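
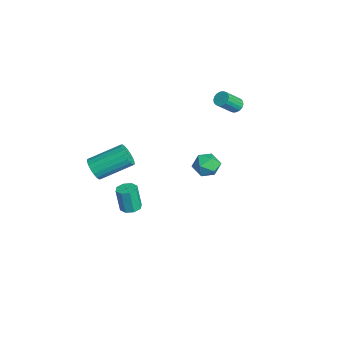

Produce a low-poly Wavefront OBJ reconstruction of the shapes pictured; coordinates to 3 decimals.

v -2.078 -4.046 -2.432
v -1.68 -3.768 -3.003
v -1.564 -1.916 -2.02
v -1.962 -2.194 -1.448
v -1.994 -3.701 -3.092
v -1.878 -1.849 -2.109
v -2.326 -3.702 -3.05
v -2.209 -1.85 -2.067
v -2.608 -3.771 -2.886
v -2.492 -1.919 -1.903
v -2.785 -3.895 -2.632
v -2.669 -2.043 -1.649
v -2.822 -4.049 -2.338
v -2.706 -2.197 -1.355
v -2.712 -4.202 -2.063
v -2.596 -2.35 -1.079
v -2.476 -4.324 -1.86
v -2.36 -2.472 -0.877
v -2.162 -4.391 -1.771
v -2.046 -2.539 -0.788
v -1.831 -4.39 -1.813
v -1.714 -2.538 -0.83
v -1.548 -4.321 -1.977
v -1.432 -2.469 -0.994
v -1.371 -4.197 -2.231
v -1.255 -2.345 -1.248
v -1.334 -4.043 -2.525
v -1.218 -2.191 -1.542
v -1.444 -3.89 -2.801
v -1.328 -2.038 -1.817
v 2.973 1.364 0.228
v 3.417 1.218 0.889
v 1.943 0.782 0.791
v 2.387 0.636 1.452
v 2.175 1.395 1.267
v 2.811 1.755 0.919
v 2.549 0.245 0.761
v 3.185 0.605 0.413
v 3.155 0.527 1.218
v 2.924 1.237 1.531
v 2.436 0.763 0.149
v 2.205 1.473 0.462
v -0.541 -2.357 -4.722
v 0.061 -2.305 -4.634
v -0.138 -2.491 -3.169
v -0.739 -2.543 -3.258
v -0.16 -1.894 -4.612
v -0.358 -2.08 -3.147
v -0.603 -1.754 -4.654
v -0.802 -1.94 -3.189
v -1.01 -1.968 -4.737
v -1.209 -2.154 -3.272
v -1.142 -2.409 -4.811
v -1.341 -2.595 -3.346
v -0.922 -2.82 -4.833
v -1.12 -3.006 -3.368
v -0.478 -2.96 -4.791
v -0.677 -3.146 -3.326
v -0.071 -2.746 -4.708
v -0.27 -2.932 -3.243
v -3.452 4.161 0.41
v -3.024 4.422 0.505
v -2.68 3.499 1.485
v -3.108 3.239 1.39
v -3.174 4.517 0.647
v -2.829 3.594 1.627
v -3.379 4.542 0.742
v -3.034 3.619 1.722
v -3.598 4.491 0.771
v -3.253 3.568 1.751
v -3.788 4.375 0.729
v -3.443 3.452 1.709
v -3.912 4.217 0.623
v -3.567 3.294 1.604
v -3.945 4.047 0.476
v -3.6 3.124 1.456
v -3.88 3.901 0.315
v -3.536 2.978 1.295
v -3.731 3.806 0.173
v -3.386 2.883 1.153
v -3.526 3.781 0.078
v -3.181 2.858 1.058
v -3.307 3.832 0.049
v -2.962 2.909 1.029
v -3.117 3.948 0.091
v -2.772 3.025 1.071
v -2.993 4.106 0.196
v -2.648 3.183 1.177
v -2.96 4.276 0.344
v -2.615 3.353 1.324
f 2 1 5
f 2 5 3
f 3 5 6
f 3 6 4
f 5 1 7
f 5 7 6
f 6 7 8
f 6 8 4
f 7 1 9
f 7 9 8
f 8 9 10
f 8 10 4
f 9 1 11
f 9 11 10
f 10 11 12
f 10 12 4
f 11 1 13
f 11 13 12
f 12 13 14
f 12 14 4
f 13 1 15
f 13 15 14
f 14 15 16
f 14 16 4
f 15 1 17
f 15 17 16
f 16 17 18
f 16 18 4
f 17 1 19
f 17 19 18
f 18 19 20
f 18 20 4
f 19 1 21
f 19 21 20
f 20 21 22
f 20 22 4
f 21 1 23
f 21 23 22
f 22 23 24
f 22 24 4
f 23 1 25
f 23 25 24
f 24 25 26
f 24 26 4
f 25 1 27
f 25 27 26
f 26 27 28
f 26 28 4
f 27 1 29
f 27 29 28
f 28 29 30
f 28 30 4
f 29 1 2
f 29 2 30
f 30 2 3
f 30 3 4
f 31 42 36
f 31 36 32
f 31 32 38
f 31 38 41
f 31 41 42
f 32 36 40
f 36 42 35
f 42 41 33
f 41 38 37
f 38 32 39
f 34 40 35
f 34 35 33
f 34 33 37
f 34 37 39
f 34 39 40
f 35 40 36
f 33 35 42
f 37 33 41
f 39 37 38
f 40 39 32
f 44 43 47
f 44 47 45
f 45 47 48
f 45 48 46
f 47 43 49
f 47 49 48
f 48 49 50
f 48 50 46
f 49 43 51
f 49 51 50
f 50 51 52
f 50 52 46
f 51 43 53
f 51 53 52
f 52 53 54
f 52 54 46
f 53 43 55
f 53 55 54
f 54 55 56
f 54 56 46
f 55 43 57
f 55 57 56
f 56 57 58
f 56 58 46
f 57 43 59
f 57 59 58
f 58 59 60
f 58 60 46
f 59 43 44
f 59 44 60
f 60 44 45
f 60 45 46
f 62 61 65
f 62 65 63
f 63 65 66
f 63 66 64
f 65 61 67
f 65 67 66
f 66 67 68
f 66 68 64
f 67 61 69
f 67 69 68
f 68 69 70
f 68 70 64
f 69 61 71
f 69 71 70
f 70 71 72
f 70 72 64
f 71 61 73
f 71 73 72
f 72 73 74
f 72 74 64
f 73 61 75
f 73 75 74
f 74 75 76
f 74 76 64
f 75 61 77
f 75 77 76
f 76 77 78
f 76 78 64
f 77 61 79
f 77 79 78
f 78 79 80
f 78 80 64
f 79 61 81
f 79 81 80
f 80 81 82
f 80 82 64
f 81 61 83
f 81 83 82
f 82 83 84
f 82 84 64
f 83 61 85
f 83 85 84
f 84 85 86
f 84 86 64
f 85 61 87
f 85 87 86
f 86 87 88
f 86 88 64
f 87 61 89
f 87 89 88
f 88 89 90
f 88 90 64
f 89 61 62
f 89 62 90
f 90 62 63
f 90 63 64



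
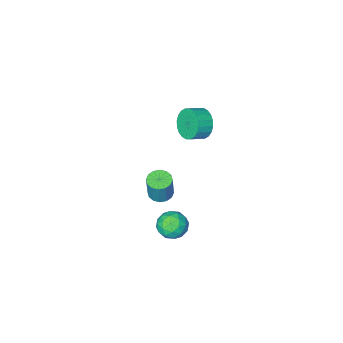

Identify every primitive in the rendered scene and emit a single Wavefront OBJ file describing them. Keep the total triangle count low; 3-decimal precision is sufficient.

v -2.038 -2.759 -3.745
v -1.33 -2.431 -3.918
v -1.053 -2.113 -2.189
v -1.762 -2.441 -2.015
v -1.6 -2.117 -3.933
v -1.323 -1.799 -2.204
v -1.987 -1.975 -3.897
v -1.711 -1.657 -2.168
v -2.388 -2.044 -3.82
v -2.112 -1.726 -2.091
v -2.696 -2.304 -3.723
v -2.419 -1.986 -1.994
v -2.827 -2.686 -3.632
v -2.55 -2.368 -1.903
v -2.747 -3.087 -3.571
v -2.47 -2.769 -1.842
v -2.477 -3.401 -3.556
v -2.2 -3.083 -1.827
v -2.089 -3.543 -3.592
v -1.813 -3.225 -1.863
v -1.688 -3.474 -3.669
v -1.412 -3.156 -1.94
v -1.381 -3.214 -3.766
v -1.104 -2.896 -2.037
v -1.25 -2.832 -3.857
v -0.973 -2.514 -2.128
v -3.821 -0.976 3.713
v -3.44 -0.523 2.811
v -2.477 -0.55 3.204
v -2.859 -1.004 4.107
v -3.525 -0.182 3.044
v -2.563 -0.21 3.437
v -3.656 0.037 3.379
v -2.693 0.01 3.772
v -3.811 0.102 3.765
v -2.849 0.075 4.158
v -3.969 0.004 4.143
v -3.006 -0.024 4.536
v -4.104 -0.244 4.456
v -3.141 -0.272 4.849
v -4.195 -0.604 4.656
v -3.233 -0.631 5.049
v -4.23 -1.02 4.712
v -3.268 -1.048 5.105
v -4.203 -1.43 4.616
v -3.24 -1.457 5.009
v -4.117 -1.77 4.383
v -3.155 -1.798 4.776
v -3.987 -1.99 4.048
v -3.024 -2.017 4.441
v -3.831 -2.055 3.662
v -2.869 -2.082 4.055
v -3.674 -1.956 3.284
v -2.711 -1.984 3.677
v -3.539 -1.708 2.971
v -2.576 -1.736 3.364
v -3.447 -1.349 2.771
v -2.485 -1.376 3.164
v -3.412 -0.932 2.715
v -2.45 -0.96 3.108
v -1.725 0.258 -4.591
v -1.19 1.101 -4.297
v -0.97 -0.641 -3.383
v -0.435 0.202 -3.089
v -1.463 0.156 -2.93
v -1.929 0.712 -3.676
v -0.231 -0.252 -4.004
v -0.697 0.304 -4.75
v -0.266 0.786 -3.934
v -1.028 1.038 -3.271
v -1.132 -0.578 -4.409
v -1.894 -0.326 -3.746
v -1.523 0.759 -4.55
v -0.637 -0.299 -3.13
v -1.241 -0.326 -3.037
v -0.926 0.17 -2.864
v -1.958 0.53 -4.185
v -1.643 1.026 -4.012
v -1.804 0.47 -3.209
v -0.517 -0.566 -3.668
v -0.202 -0.07 -3.495
v -1.234 0.29 -4.816
v -0.919 0.786 -4.643
v -0.356 -0.01 -4.471
v -0.666 1.069 -4.164
v -0.223 0.54 -3.454
v -0.103 0.273 -3.992
v -0.377 0.6 -4.43
v -1.114 1.217 -3.774
v -0.67 0.688 -3.064
v -1.274 0.662 -2.97
v -1.548 0.988 -3.409
v -0.571 1.032 -3.561
v -1.49 -0.228 -4.616
v -1.046 -0.757 -3.906
v -0.612 -0.528 -4.271
v -0.886 -0.202 -4.71
v -1.937 -0.08 -4.226
v -1.494 -0.609 -3.516
v -1.783 -0.14 -3.25
v -2.057 0.187 -3.688
v -1.589 -0.572 -4.119
f 2 1 5
f 2 5 3
f 3 5 6
f 3 6 4
f 5 1 7
f 5 7 6
f 6 7 8
f 6 8 4
f 7 1 9
f 7 9 8
f 8 9 10
f 8 10 4
f 9 1 11
f 9 11 10
f 10 11 12
f 10 12 4
f 11 1 13
f 11 13 12
f 12 13 14
f 12 14 4
f 13 1 15
f 13 15 14
f 14 15 16
f 14 16 4
f 15 1 17
f 15 17 16
f 16 17 18
f 16 18 4
f 17 1 19
f 17 19 18
f 18 19 20
f 18 20 4
f 19 1 21
f 19 21 20
f 20 21 22
f 20 22 4
f 21 1 23
f 21 23 22
f 22 23 24
f 22 24 4
f 23 1 25
f 23 25 24
f 24 25 26
f 24 26 4
f 25 1 2
f 25 2 26
f 26 2 3
f 26 3 4
f 28 27 31
f 28 31 29
f 29 31 32
f 29 32 30
f 31 27 33
f 31 33 32
f 32 33 34
f 32 34 30
f 33 27 35
f 33 35 34
f 34 35 36
f 34 36 30
f 35 27 37
f 35 37 36
f 36 37 38
f 36 38 30
f 37 27 39
f 37 39 38
f 38 39 40
f 38 40 30
f 39 27 41
f 39 41 40
f 40 41 42
f 40 42 30
f 41 27 43
f 41 43 42
f 42 43 44
f 42 44 30
f 43 27 45
f 43 45 44
f 44 45 46
f 44 46 30
f 45 27 47
f 45 47 46
f 46 47 48
f 46 48 30
f 47 27 49
f 47 49 48
f 48 49 50
f 48 50 30
f 49 27 51
f 49 51 50
f 50 51 52
f 50 52 30
f 51 27 53
f 51 53 52
f 52 53 54
f 52 54 30
f 53 27 55
f 53 55 54
f 54 55 56
f 54 56 30
f 55 27 57
f 55 57 56
f 56 57 58
f 56 58 30
f 57 27 59
f 57 59 58
f 58 59 60
f 58 60 30
f 59 27 28
f 59 28 60
f 60 28 29
f 60 29 30
f 61 98 77
f 98 72 101
f 77 101 66
f 98 101 77
f 61 77 73
f 77 66 78
f 73 78 62
f 77 78 73
f 61 73 82
f 73 62 83
f 82 83 68
f 73 83 82
f 61 82 94
f 82 68 97
f 94 97 71
f 82 97 94
f 61 94 98
f 94 71 102
f 98 102 72
f 94 102 98
f 62 78 89
f 78 66 92
f 89 92 70
f 78 92 89
f 66 101 79
f 101 72 100
f 79 100 65
f 101 100 79
f 72 102 99
f 102 71 95
f 99 95 63
f 102 95 99
f 71 97 96
f 97 68 84
f 96 84 67
f 97 84 96
f 68 83 88
f 83 62 85
f 88 85 69
f 83 85 88
f 64 90 76
f 90 70 91
f 76 91 65
f 90 91 76
f 64 76 74
f 76 65 75
f 74 75 63
f 76 75 74
f 64 74 81
f 74 63 80
f 81 80 67
f 74 80 81
f 64 81 86
f 81 67 87
f 86 87 69
f 81 87 86
f 64 86 90
f 86 69 93
f 90 93 70
f 86 93 90
f 65 91 79
f 91 70 92
f 79 92 66
f 91 92 79
f 63 75 99
f 75 65 100
f 99 100 72
f 75 100 99
f 67 80 96
f 80 63 95
f 96 95 71
f 80 95 96
f 69 87 88
f 87 67 84
f 88 84 68
f 87 84 88
f 70 93 89
f 93 69 85
f 89 85 62
f 93 85 89



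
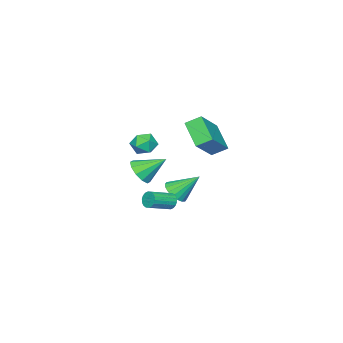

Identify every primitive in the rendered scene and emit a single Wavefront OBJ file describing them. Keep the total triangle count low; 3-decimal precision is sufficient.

v -0.111 1.2 -0.258
v 0.512 1.086 0.195
v 0.008 0.034 -0.715
v 0.631 -0.08 -0.262
v -0.076 -0.018 0.057
v -0.15 0.703 0.339
v 0.67 0.417 -0.859
v 0.596 1.138 -0.577
v 0.994 0.602 -0.177
v 0.533 0.333 0.389
v -0.013 0.787 -0.909
v -0.474 0.518 -0.343
v -4.481 0.798 -1.155
v -2.802 0.941 0.18
v -4.944 1.527 -0.651
v -3.265 1.67 0.684
v -3.735 2.01 -2.224
v -2.056 2.153 -0.889
v -4.198 2.739 -1.72
v -2.519 2.882 -0.385
v 2.83 2.197 -0.792
v 3.579 2.48 -0.574
v 2.15 3.283 0.132
v 3.427 2.739 -0.99
v 3.046 2.791 -1.33
v 2.583 2.616 -1.465
v 2.214 2.281 -1.343
v 2.08 1.914 -1.011
v 2.233 1.655 -0.595
v 2.613 1.603 -0.254
v 3.076 1.778 -0.119
v 3.445 2.113 -0.242
v -1.074 1.594 -3.977
v -0.753 1.141 -3.415
v -1.626 2.686 -2.783
v -0.492 1.362 -3.496
v -0.346 1.629 -3.673
v -0.344 1.889 -3.909
v -0.487 2.09 -4.16
v -0.746 2.194 -4.374
v -1.07 2.178 -4.509
v -1.395 2.047 -4.539
v -1.656 1.826 -4.458
v -1.802 1.559 -4.282
v -1.803 1.299 -4.045
v -1.661 1.098 -3.795
v -1.402 0.994 -3.581
v -1.078 1.01 -3.445
v 1.94 3.377 -2.865
v 2.176 3.567 -3.275
v 3.395 3.114 -2.785
v 3.16 2.923 -2.375
v 2.182 3.741 -3.129
v 3.401 3.287 -2.638
v 2.14 3.842 -2.93
v 3.359 3.388 -2.44
v 2.058 3.851 -2.718
v 3.277 3.397 -2.228
v 1.953 3.766 -2.536
v 3.172 3.312 -2.046
v 1.845 3.604 -2.419
v 3.065 3.151 -1.928
v 1.757 3.397 -2.39
v 2.976 2.944 -1.9
v 1.705 3.186 -2.455
v 2.924 2.733 -1.965
v 1.699 3.013 -2.602
v 2.918 2.559 -2.111
v 1.741 2.912 -2.8
v 2.96 2.458 -2.31
v 1.823 2.903 -3.012
v 3.042 2.449 -2.522
v 1.928 2.988 -3.194
v 3.147 2.534 -2.704
v 2.035 3.149 -3.312
v 3.255 2.696 -2.821
v 2.124 3.356 -3.34
v 3.343 2.903 -2.85
f 1 12 6
f 1 6 2
f 1 2 8
f 1 8 11
f 1 11 12
f 2 6 10
f 6 12 5
f 12 11 3
f 11 8 7
f 8 2 9
f 4 10 5
f 4 5 3
f 4 3 7
f 4 7 9
f 4 9 10
f 5 10 6
f 3 5 12
f 7 3 11
f 9 7 8
f 10 9 2
f 14 16 13
f 17 14 13
f 13 16 15
f 15 17 13
f 14 20 16
f 18 14 17
f 18 20 14
f 16 20 15
f 19 17 15
f 15 20 19
f 19 18 17
f 20 18 19
f 22 21 24
f 22 24 23
f 24 21 25
f 24 25 23
f 25 21 26
f 25 26 23
f 26 21 27
f 26 27 23
f 27 21 28
f 27 28 23
f 28 21 29
f 28 29 23
f 29 21 30
f 29 30 23
f 30 21 31
f 30 31 23
f 31 21 32
f 31 32 23
f 32 21 22
f 32 22 23
f 34 33 36
f 34 36 35
f 36 33 37
f 36 37 35
f 37 33 38
f 37 38 35
f 38 33 39
f 38 39 35
f 39 33 40
f 39 40 35
f 40 33 41
f 40 41 35
f 41 33 42
f 41 42 35
f 42 33 43
f 42 43 35
f 43 33 44
f 43 44 35
f 44 33 45
f 44 45 35
f 45 33 46
f 45 46 35
f 46 33 47
f 46 47 35
f 47 33 48
f 47 48 35
f 48 33 34
f 48 34 35
f 50 49 53
f 50 53 51
f 51 53 54
f 51 54 52
f 53 49 55
f 53 55 54
f 54 55 56
f 54 56 52
f 55 49 57
f 55 57 56
f 56 57 58
f 56 58 52
f 57 49 59
f 57 59 58
f 58 59 60
f 58 60 52
f 59 49 61
f 59 61 60
f 60 61 62
f 60 62 52
f 61 49 63
f 61 63 62
f 62 63 64
f 62 64 52
f 63 49 65
f 63 65 64
f 64 65 66
f 64 66 52
f 65 49 67
f 65 67 66
f 66 67 68
f 66 68 52
f 67 49 69
f 67 69 68
f 68 69 70
f 68 70 52
f 69 49 71
f 69 71 70
f 70 71 72
f 70 72 52
f 71 49 73
f 71 73 72
f 72 73 74
f 72 74 52
f 73 49 75
f 73 75 74
f 74 75 76
f 74 76 52
f 75 49 77
f 75 77 76
f 76 77 78
f 76 78 52
f 77 49 50
f 77 50 78
f 78 50 51
f 78 51 52



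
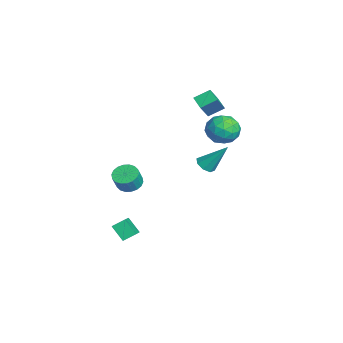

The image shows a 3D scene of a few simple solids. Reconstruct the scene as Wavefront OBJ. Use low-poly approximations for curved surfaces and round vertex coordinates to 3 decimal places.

v 1.481 -3.183 -0.164
v 2.195 -2.831 -0.36
v 2.633 -3.145 0.667
v 1.919 -3.497 0.864
v 2.012 -2.559 -0.199
v 2.45 -2.873 0.828
v 1.724 -2.411 -0.031
v 2.162 -2.725 0.996
v 1.388 -2.416 0.11
v 1.826 -2.73 1.138
v 1.07 -2.572 0.198
v 1.508 -2.886 1.225
v 0.834 -2.85 0.214
v 1.271 -3.164 1.241
v 0.726 -3.194 0.155
v 1.163 -3.508 1.182
v 0.767 -3.535 0.033
v 1.205 -3.849 1.06
v 0.95 -3.807 -0.128
v 1.388 -4.121 0.899
v 1.238 -3.955 -0.296
v 1.676 -4.269 0.731
v 1.574 -3.95 -0.438
v 2.012 -4.264 0.59
v 1.892 -3.794 -0.525
v 2.33 -4.108 0.502
v 2.129 -3.516 -0.541
v 2.566 -3.83 0.486
v 2.237 -3.172 -0.482
v 2.674 -3.486 0.545
v 2.758 1.111 1.791
v 3.36 1.281 1.5
v 3.202 2.329 3.429
v 2.97 1.609 1.363
v 2.455 1.645 1.476
v 2.118 1.368 1.773
v 2.155 0.94 2.081
v 2.546 0.613 2.218
v 3.061 0.577 2.105
v 3.398 0.854 1.808
v -3.288 1.777 3.235
v -3.372 2.81 3.798
v -2.423 2.069 2.827
v -2.506 3.103 3.391
v -2.514 1.177 4.449
v -2.597 2.211 5.013
v -1.648 1.47 4.042
v -1.732 2.503 4.605
v 2.403 -4.379 -3.283
v 2.331 -3.58 -2.812
v 0.987 -4.016 -4.112
v 0.916 -3.217 -3.641
v 3.064 -3.803 -4.159
v 2.993 -3.004 -3.688
v 1.649 -3.44 -4.988
v 1.577 -2.641 -4.517
v -2.139 3.376 1.438
v -1.432 3.917 2.176
v -1.568 1.723 2.104
v -0.861 2.264 2.842
v -2.007 2.33 2.985
v -2.359 3.352 2.573
v -0.641 2.288 1.707
v -0.993 3.31 1.295
v -0.506 3.244 2.342
v -1.35 3.271 3.132
v -1.65 2.369 1.148
v -2.494 2.396 1.938
v -1.835 3.792 1.749
v -1.165 1.848 2.531
v -1.838 1.887 2.615
v -1.422 2.205 3.049
v -2.381 3.46 1.982
v -1.965 3.778 2.416
v -2.303 2.845 2.891
v -1.035 1.862 1.864
v -0.619 2.18 2.298
v -1.578 3.435 1.231
v -1.162 3.753 1.665
v -0.697 2.795 1.389
v -0.875 3.714 2.28
v -0.54 2.743 2.671
v -0.41 2.757 2.004
v -0.618 3.357 1.762
v -1.372 3.73 2.744
v -1.036 2.758 3.136
v -1.71 2.797 3.22
v -1.917 3.398 2.978
v -0.827 3.335 2.842
v -1.964 2.882 1.144
v -1.628 1.91 1.536
v -1.083 2.242 1.302
v -1.29 2.843 1.06
v -2.46 2.897 1.609
v -2.125 1.926 2
v -2.382 2.283 2.518
v -2.59 2.883 2.276
v -2.173 2.305 1.438
f 2 1 5
f 2 5 3
f 3 5 6
f 3 6 4
f 5 1 7
f 5 7 6
f 6 7 8
f 6 8 4
f 7 1 9
f 7 9 8
f 8 9 10
f 8 10 4
f 9 1 11
f 9 11 10
f 10 11 12
f 10 12 4
f 11 1 13
f 11 13 12
f 12 13 14
f 12 14 4
f 13 1 15
f 13 15 14
f 14 15 16
f 14 16 4
f 15 1 17
f 15 17 16
f 16 17 18
f 16 18 4
f 17 1 19
f 17 19 18
f 18 19 20
f 18 20 4
f 19 1 21
f 19 21 20
f 20 21 22
f 20 22 4
f 21 1 23
f 21 23 22
f 22 23 24
f 22 24 4
f 23 1 25
f 23 25 24
f 24 25 26
f 24 26 4
f 25 1 27
f 25 27 26
f 26 27 28
f 26 28 4
f 27 1 29
f 27 29 28
f 28 29 30
f 28 30 4
f 29 1 2
f 29 2 30
f 30 2 3
f 30 3 4
f 32 31 34
f 32 34 33
f 34 31 35
f 34 35 33
f 35 31 36
f 35 36 33
f 36 31 37
f 36 37 33
f 37 31 38
f 37 38 33
f 38 31 39
f 38 39 33
f 39 31 40
f 39 40 33
f 40 31 32
f 40 32 33
f 42 44 41
f 45 42 41
f 41 44 43
f 43 45 41
f 42 48 44
f 46 42 45
f 46 48 42
f 44 48 43
f 47 45 43
f 43 48 47
f 47 46 45
f 48 46 47
f 50 52 49
f 53 50 49
f 49 52 51
f 51 53 49
f 50 56 52
f 54 50 53
f 54 56 50
f 52 56 51
f 55 53 51
f 51 56 55
f 55 54 53
f 56 54 55
f 57 94 73
f 94 68 97
f 73 97 62
f 94 97 73
f 57 73 69
f 73 62 74
f 69 74 58
f 73 74 69
f 57 69 78
f 69 58 79
f 78 79 64
f 69 79 78
f 57 78 90
f 78 64 93
f 90 93 67
f 78 93 90
f 57 90 94
f 90 67 98
f 94 98 68
f 90 98 94
f 58 74 85
f 74 62 88
f 85 88 66
f 74 88 85
f 62 97 75
f 97 68 96
f 75 96 61
f 97 96 75
f 68 98 95
f 98 67 91
f 95 91 59
f 98 91 95
f 67 93 92
f 93 64 80
f 92 80 63
f 93 80 92
f 64 79 84
f 79 58 81
f 84 81 65
f 79 81 84
f 60 86 72
f 86 66 87
f 72 87 61
f 86 87 72
f 60 72 70
f 72 61 71
f 70 71 59
f 72 71 70
f 60 70 77
f 70 59 76
f 77 76 63
f 70 76 77
f 60 77 82
f 77 63 83
f 82 83 65
f 77 83 82
f 60 82 86
f 82 65 89
f 86 89 66
f 82 89 86
f 61 87 75
f 87 66 88
f 75 88 62
f 87 88 75
f 59 71 95
f 71 61 96
f 95 96 68
f 71 96 95
f 63 76 92
f 76 59 91
f 92 91 67
f 76 91 92
f 65 83 84
f 83 63 80
f 84 80 64
f 83 80 84
f 66 89 85
f 89 65 81
f 85 81 58
f 89 81 85



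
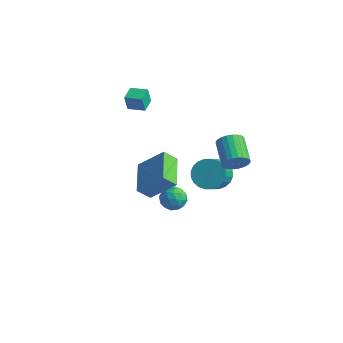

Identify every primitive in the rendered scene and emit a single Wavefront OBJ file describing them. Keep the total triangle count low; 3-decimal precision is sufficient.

v 1.079 1.732 -2.24
v 1.617 2.408 -1.662
v 1.98 1.145 -0.522
v 1.441 0.468 -1.1
v 1.246 2.445 -1.503
v 1.609 1.182 -0.362
v 0.85 2.374 -1.455
v 1.212 1.111 -0.315
v 0.488 2.205 -1.527
v 0.851 0.942 -0.387
v 0.216 1.964 -1.708
v 0.579 0.701 -0.568
v 0.075 1.688 -1.97
v 0.438 0.425 -0.829
v 0.088 1.418 -2.272
v 0.45 0.155 -1.132
v 0.251 1.196 -2.57
v 0.613 -0.067 -1.43
v 0.54 1.055 -2.818
v 0.903 -0.208 -1.678
v 0.911 1.018 -2.978
v 1.274 -0.245 -1.837
v 1.308 1.089 -3.025
v 1.67 -0.174 -1.885
v 1.669 1.258 -2.953
v 2.032 -0.005 -1.813
v 1.941 1.499 -2.772
v 2.304 0.236 -1.632
v 2.082 1.775 -2.511
v 2.445 0.512 -1.37
v 2.07 2.045 -2.208
v 2.432 0.782 -1.068
v 1.907 2.267 -1.91
v 2.269 1.004 -0.77
v -0.921 -1.775 -0.443
v -1.454 -2.31 0.3
v 0.442 -1.175 0.965
v -0.091 -1.71 1.709
v 0.271 -3.53 -0.849
v -0.262 -4.065 -0.105
v 1.634 -2.93 0.56
v 1.101 -3.465 1.303
v -0.88 -0.268 -3.398
v -0.111 0.116 -3.465
v -0.249 -1.496 -3.195
v 0.52 -1.112 -3.262
v 0.018 -0.955 -2.579
v -0.372 -0.196 -2.705
v 0.012 -1.184 -3.955
v -0.378 -0.425 -4.081
v 0.44 -0.45 -3.81
v 0.444 -0.308 -2.959
v -0.804 -1.072 -3.701
v -0.8 -0.93 -2.85
v -0.551 0.032 -3.449
v 0.191 -1.412 -3.211
v -0.105 -1.319 -2.81
v 0.348 -1.094 -2.849
v -0.704 -0.151 -3.002
v -0.252 0.074 -3.042
v -0.177 -0.555 -2.521
v -0.108 -1.454 -3.618
v 0.344 -1.229 -3.658
v -0.708 -0.286 -3.811
v -0.255 -0.061 -3.85
v -0.183 -0.825 -4.139
v 0.225 -0.075 -3.691
v 0.596 -0.797 -3.572
v 0.298 -0.84 -3.98
v 0.069 -0.394 -4.053
v 0.227 0.008 -3.191
v 0.598 -0.714 -3.072
v 0.303 -0.621 -2.671
v 0.074 -0.175 -2.744
v 0.551 -0.325 -3.394
v -0.958 -0.666 -3.588
v -0.587 -1.388 -3.469
v -0.434 -1.205 -3.916
v -0.663 -0.759 -3.989
v -0.956 -0.583 -3.088
v -0.585 -1.305 -2.969
v -0.429 -0.986 -2.607
v -0.658 -0.54 -2.68
v -0.911 -1.055 -3.266
v -4.243 0.536 1.941
v -4.351 0.389 2.985
v -4.513 1.493 2.048
v -4.621 1.346 3.092
v -3.199 0.814 2.088
v -3.307 0.667 3.132
v -3.469 1.771 2.195
v -3.577 1.624 3.239
v 4.222 -0.995 2.36
v 4.66 -0.922 3.038
v 3.516 0.188 3.657
v 3.078 0.115 2.98
v 4.785 -0.693 2.859
v 3.641 0.416 3.479
v 4.824 -0.511 2.604
v 3.68 0.599 3.224
v 4.771 -0.401 2.312
v 3.627 0.708 2.932
v 4.635 -0.383 2.027
v 3.491 0.727 2.647
v 4.436 -0.457 1.793
v 3.292 0.652 2.413
v 4.205 -0.614 1.646
v 3.061 0.496 2.265
v 3.976 -0.828 1.607
v 2.832 0.282 2.226
v 3.784 -1.068 1.683
v 2.64 0.042 2.302
v 3.659 -1.296 1.861
v 2.515 -0.187 2.481
v 3.62 -1.479 2.116
v 2.476 -0.369 2.736
v 3.673 -1.588 2.408
v 2.529 -0.479 3.028
v 3.809 -1.607 2.693
v 2.665 -0.497 3.313
v 4.008 -1.532 2.927
v 2.864 -0.423 3.547
v 4.239 -1.376 3.075
v 3.095 -0.266 3.694
v 4.468 -1.162 3.114
v 3.324 -0.052 3.733
f 2 1 5
f 2 5 3
f 3 5 6
f 3 6 4
f 5 1 7
f 5 7 6
f 6 7 8
f 6 8 4
f 7 1 9
f 7 9 8
f 8 9 10
f 8 10 4
f 9 1 11
f 9 11 10
f 10 11 12
f 10 12 4
f 11 1 13
f 11 13 12
f 12 13 14
f 12 14 4
f 13 1 15
f 13 15 14
f 14 15 16
f 14 16 4
f 15 1 17
f 15 17 16
f 16 17 18
f 16 18 4
f 17 1 19
f 17 19 18
f 18 19 20
f 18 20 4
f 19 1 21
f 19 21 20
f 20 21 22
f 20 22 4
f 21 1 23
f 21 23 22
f 22 23 24
f 22 24 4
f 23 1 25
f 23 25 24
f 24 25 26
f 24 26 4
f 25 1 27
f 25 27 26
f 26 27 28
f 26 28 4
f 27 1 29
f 27 29 28
f 28 29 30
f 28 30 4
f 29 1 31
f 29 31 30
f 30 31 32
f 30 32 4
f 31 1 33
f 31 33 32
f 32 33 34
f 32 34 4
f 33 1 2
f 33 2 34
f 34 2 3
f 34 3 4
f 36 38 35
f 39 36 35
f 35 38 37
f 37 39 35
f 36 42 38
f 40 36 39
f 40 42 36
f 38 42 37
f 41 39 37
f 37 42 41
f 41 40 39
f 42 40 41
f 43 80 59
f 80 54 83
f 59 83 48
f 80 83 59
f 43 59 55
f 59 48 60
f 55 60 44
f 59 60 55
f 43 55 64
f 55 44 65
f 64 65 50
f 55 65 64
f 43 64 76
f 64 50 79
f 76 79 53
f 64 79 76
f 43 76 80
f 76 53 84
f 80 84 54
f 76 84 80
f 44 60 71
f 60 48 74
f 71 74 52
f 60 74 71
f 48 83 61
f 83 54 82
f 61 82 47
f 83 82 61
f 54 84 81
f 84 53 77
f 81 77 45
f 84 77 81
f 53 79 78
f 79 50 66
f 78 66 49
f 79 66 78
f 50 65 70
f 65 44 67
f 70 67 51
f 65 67 70
f 46 72 58
f 72 52 73
f 58 73 47
f 72 73 58
f 46 58 56
f 58 47 57
f 56 57 45
f 58 57 56
f 46 56 63
f 56 45 62
f 63 62 49
f 56 62 63
f 46 63 68
f 63 49 69
f 68 69 51
f 63 69 68
f 46 68 72
f 68 51 75
f 72 75 52
f 68 75 72
f 47 73 61
f 73 52 74
f 61 74 48
f 73 74 61
f 45 57 81
f 57 47 82
f 81 82 54
f 57 82 81
f 49 62 78
f 62 45 77
f 78 77 53
f 62 77 78
f 51 69 70
f 69 49 66
f 70 66 50
f 69 66 70
f 52 75 71
f 75 51 67
f 71 67 44
f 75 67 71
f 86 88 85
f 89 86 85
f 85 88 87
f 87 89 85
f 86 92 88
f 90 86 89
f 90 92 86
f 88 92 87
f 91 89 87
f 87 92 91
f 91 90 89
f 92 90 91
f 94 93 97
f 94 97 95
f 95 97 98
f 95 98 96
f 97 93 99
f 97 99 98
f 98 99 100
f 98 100 96
f 99 93 101
f 99 101 100
f 100 101 102
f 100 102 96
f 101 93 103
f 101 103 102
f 102 103 104
f 102 104 96
f 103 93 105
f 103 105 104
f 104 105 106
f 104 106 96
f 105 93 107
f 105 107 106
f 106 107 108
f 106 108 96
f 107 93 109
f 107 109 108
f 108 109 110
f 108 110 96
f 109 93 111
f 109 111 110
f 110 111 112
f 110 112 96
f 111 93 113
f 111 113 112
f 112 113 114
f 112 114 96
f 113 93 115
f 113 115 114
f 114 115 116
f 114 116 96
f 115 93 117
f 115 117 116
f 116 117 118
f 116 118 96
f 117 93 119
f 117 119 118
f 118 119 120
f 118 120 96
f 119 93 121
f 119 121 120
f 120 121 122
f 120 122 96
f 121 93 123
f 121 123 122
f 122 123 124
f 122 124 96
f 123 93 125
f 123 125 124
f 124 125 126
f 124 126 96
f 125 93 94
f 125 94 126
f 126 94 95
f 126 95 96



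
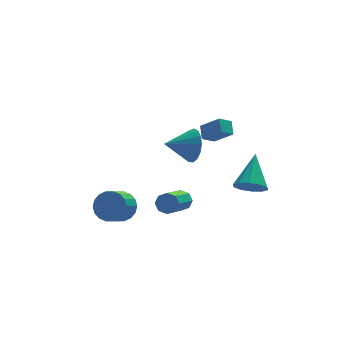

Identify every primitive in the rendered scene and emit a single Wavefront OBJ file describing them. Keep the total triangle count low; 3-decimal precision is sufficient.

v 3.228 1.868 -0.131
v 2.533 1.679 0.302
v 3.353 2.555 0.371
v 2.659 2.365 0.804
v 3.961 1.115 0.716
v 3.267 0.925 1.149
v 4.087 1.801 1.218
v 3.392 1.612 1.651
v 0.444 -3.352 3.385
v 0.713 -3.757 4.224
v -0.924 -3.408 3.795
v 0.721 -3.302 4.313
v 0.665 -2.858 4.19
v 0.559 -2.527 3.882
v 0.427 -2.385 3.46
v 0.299 -2.465 3.021
v 0.204 -2.748 2.665
v 0.164 -3.169 2.474
v 0.188 -3.632 2.492
v 0.271 -4.031 2.715
v 0.394 -4.275 3.091
v 0.528 -4.307 3.534
v 0.643 -4.12 3.943
v -2.072 0.18 -2.726
v -1.534 0.26 -2.009
v -2.251 -0.399 -1.397
v -2.788 -0.48 -2.114
v -1.784 0.57 -1.968
v -2.501 -0.089 -1.356
v -2.091 0.803 -2.077
v -2.808 0.144 -1.465
v -2.394 0.912 -2.314
v -3.111 0.253 -1.703
v -2.634 0.876 -2.633
v -3.351 0.217 -2.022
v -2.762 0.703 -2.971
v -3.479 0.044 -2.359
v -2.753 0.425 -3.26
v -3.47 -0.234 -2.648
v -2.609 0.099 -3.443
v -3.326 -0.56 -2.831
v -2.359 -0.211 -3.484
v -3.076 -0.87 -2.872
v -2.052 -0.444 -3.375
v -2.769 -1.103 -2.763
v -1.749 -0.553 -3.137
v -2.466 -1.212 -2.526
v -1.509 -0.517 -2.818
v -2.226 -1.176 -2.207
v -1.381 -0.344 -2.481
v -2.098 -1.003 -1.869
v -1.39 -0.066 -2.192
v -2.107 -0.725 -1.58
v 1.058 0.471 -3.142
v 1.487 0.451 -2.696
v 0.352 -1.032 -1.671
v -0.078 -1.011 -2.118
v 1.149 0.771 -2.607
v 0.013 -0.711 -1.583
v 0.757 0.916 -2.832
v -0.379 -0.567 -1.808
v 0.541 0.8 -3.239
v -0.594 -0.682 -2.214
v 0.628 0.492 -3.589
v -0.507 -0.991 -2.564
v 0.967 0.171 -3.677
v -0.169 -1.311 -2.653
v 1.359 0.027 -3.452
v 0.223 -1.456 -2.428
v 1.574 0.142 -3.046
v 0.439 -1.34 -2.021
v 3.508 -2.813 -0.48
v 4.161 -2.655 -1.017
v 4.232 -1.387 0.82
v 3.76 -2.332 -1.147
v 3.262 -2.193 -1.023
v 2.858 -2.29 -0.691
v 2.703 -2.587 -0.279
v 2.855 -2.97 0.057
v 3.256 -3.293 0.187
v 3.754 -3.433 0.063
v 4.158 -3.335 -0.269
v 4.313 -3.038 -0.681
f 2 4 1
f 5 2 1
f 1 4 3
f 3 5 1
f 2 8 4
f 6 2 5
f 6 8 2
f 4 8 3
f 7 5 3
f 3 8 7
f 7 6 5
f 8 6 7
f 10 9 12
f 10 12 11
f 12 9 13
f 12 13 11
f 13 9 14
f 13 14 11
f 14 9 15
f 14 15 11
f 15 9 16
f 15 16 11
f 16 9 17
f 16 17 11
f 17 9 18
f 17 18 11
f 18 9 19
f 18 19 11
f 19 9 20
f 19 20 11
f 20 9 21
f 20 21 11
f 21 9 22
f 21 22 11
f 22 9 23
f 22 23 11
f 23 9 10
f 23 10 11
f 25 24 28
f 25 28 26
f 26 28 29
f 26 29 27
f 28 24 30
f 28 30 29
f 29 30 31
f 29 31 27
f 30 24 32
f 30 32 31
f 31 32 33
f 31 33 27
f 32 24 34
f 32 34 33
f 33 34 35
f 33 35 27
f 34 24 36
f 34 36 35
f 35 36 37
f 35 37 27
f 36 24 38
f 36 38 37
f 37 38 39
f 37 39 27
f 38 24 40
f 38 40 39
f 39 40 41
f 39 41 27
f 40 24 42
f 40 42 41
f 41 42 43
f 41 43 27
f 42 24 44
f 42 44 43
f 43 44 45
f 43 45 27
f 44 24 46
f 44 46 45
f 45 46 47
f 45 47 27
f 46 24 48
f 46 48 47
f 47 48 49
f 47 49 27
f 48 24 50
f 48 50 49
f 49 50 51
f 49 51 27
f 50 24 52
f 50 52 51
f 51 52 53
f 51 53 27
f 52 24 25
f 52 25 53
f 53 25 26
f 53 26 27
f 55 54 58
f 55 58 56
f 56 58 59
f 56 59 57
f 58 54 60
f 58 60 59
f 59 60 61
f 59 61 57
f 60 54 62
f 60 62 61
f 61 62 63
f 61 63 57
f 62 54 64
f 62 64 63
f 63 64 65
f 63 65 57
f 64 54 66
f 64 66 65
f 65 66 67
f 65 67 57
f 66 54 68
f 66 68 67
f 67 68 69
f 67 69 57
f 68 54 70
f 68 70 69
f 69 70 71
f 69 71 57
f 70 54 55
f 70 55 71
f 71 55 56
f 71 56 57
f 73 72 75
f 73 75 74
f 75 72 76
f 75 76 74
f 76 72 77
f 76 77 74
f 77 72 78
f 77 78 74
f 78 72 79
f 78 79 74
f 79 72 80
f 79 80 74
f 80 72 81
f 80 81 74
f 81 72 82
f 81 82 74
f 82 72 83
f 82 83 74
f 83 72 73
f 83 73 74



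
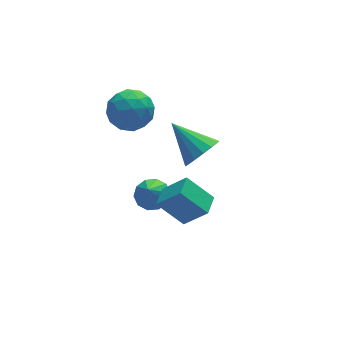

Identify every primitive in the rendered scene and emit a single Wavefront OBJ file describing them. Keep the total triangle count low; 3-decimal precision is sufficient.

v -1.912 3.352 1.789
v -1.385 2.667 2.425
v -3.315 2.333 1.855
v -2.788 1.648 2.491
v -3.065 2.618 2.858
v -2.198 3.247 2.817
v -2.502 1.753 1.463
v -1.635 2.382 1.422
v -1.75 1.679 2.223
v -2.098 2.214 3.086
v -2.602 2.786 1.194
v -2.95 3.321 2.057
v -1.525 3.099 2.101
v -3.175 1.901 2.179
v -3.337 2.471 2.394
v -3.028 2.069 2.768
v -2.003 3.44 2.332
v -1.693 3.037 2.706
v -2.681 3.008 2.96
v -3.007 1.963 1.574
v -2.697 1.56 1.948
v -1.672 2.931 1.512
v -1.363 2.529 1.886
v -2.019 1.992 1.32
v -1.43 2.116 2.357
v -2.255 1.517 2.395
v -2.087 1.578 1.791
v -1.577 1.948 1.767
v -1.635 2.43 2.864
v -2.459 1.831 2.902
v -2.622 2.401 3.118
v -2.112 2.771 3.094
v -1.849 1.849 2.745
v -2.241 3.169 1.378
v -3.065 2.57 1.416
v -2.588 2.229 1.186
v -2.078 2.599 1.162
v -2.445 3.483 1.885
v -3.27 2.884 1.923
v -3.123 3.052 2.513
v -2.613 3.422 2.489
v -2.851 3.151 1.535
v -0.103 0.173 0.497
v 0.138 -0.242 1.282
v -0.877 1.627 1.503
v 0.51 0.034 1.169
v 0.717 0.347 0.876
v 0.705 0.614 0.482
v 0.476 0.762 0.092
v 0.092 0.753 -0.19
v -0.344 0.588 -0.288
v -0.715 0.312 -0.175
v -0.923 -0.001 0.117
v -0.91 -0.267 0.512
v -0.682 -0.416 0.902
v -0.298 -0.406 1.184
v -2.132 -2.786 -0.489
v -3.029 -2.094 0.553
v -1.542 -2.004 -0.5
v -2.439 -1.312 0.542
v -1.341 -3.368 0.578
v -2.238 -2.676 1.62
v -0.751 -2.586 0.567
v -1.648 -1.894 1.609
v -2.06 0.875 -2.365
v -1.344 0.587 -2.253
v -2.46 0.325 -1.235
v -1.363 1.023 -2.047
v -1.648 1.402 -1.963
v -2.091 1.58 -2.033
v -2.522 1.489 -2.23
v -2.776 1.164 -2.478
v -2.757 0.728 -2.684
v -2.472 0.349 -2.768
v -2.029 0.171 -2.698
v -1.598 0.262 -2.501
f 1 38 17
f 38 12 41
f 17 41 6
f 38 41 17
f 1 17 13
f 17 6 18
f 13 18 2
f 17 18 13
f 1 13 22
f 13 2 23
f 22 23 8
f 13 23 22
f 1 22 34
f 22 8 37
f 34 37 11
f 22 37 34
f 1 34 38
f 34 11 42
f 38 42 12
f 34 42 38
f 2 18 29
f 18 6 32
f 29 32 10
f 18 32 29
f 6 41 19
f 41 12 40
f 19 40 5
f 41 40 19
f 12 42 39
f 42 11 35
f 39 35 3
f 42 35 39
f 11 37 36
f 37 8 24
f 36 24 7
f 37 24 36
f 8 23 28
f 23 2 25
f 28 25 9
f 23 25 28
f 4 30 16
f 30 10 31
f 16 31 5
f 30 31 16
f 4 16 14
f 16 5 15
f 14 15 3
f 16 15 14
f 4 14 21
f 14 3 20
f 21 20 7
f 14 20 21
f 4 21 26
f 21 7 27
f 26 27 9
f 21 27 26
f 4 26 30
f 26 9 33
f 30 33 10
f 26 33 30
f 5 31 19
f 31 10 32
f 19 32 6
f 31 32 19
f 3 15 39
f 15 5 40
f 39 40 12
f 15 40 39
f 7 20 36
f 20 3 35
f 36 35 11
f 20 35 36
f 9 27 28
f 27 7 24
f 28 24 8
f 27 24 28
f 10 33 29
f 33 9 25
f 29 25 2
f 33 25 29
f 44 43 46
f 44 46 45
f 46 43 47
f 46 47 45
f 47 43 48
f 47 48 45
f 48 43 49
f 48 49 45
f 49 43 50
f 49 50 45
f 50 43 51
f 50 51 45
f 51 43 52
f 51 52 45
f 52 43 53
f 52 53 45
f 53 43 54
f 53 54 45
f 54 43 55
f 54 55 45
f 55 43 56
f 55 56 45
f 56 43 44
f 56 44 45
f 58 60 57
f 61 58 57
f 57 60 59
f 59 61 57
f 58 64 60
f 62 58 61
f 62 64 58
f 60 64 59
f 63 61 59
f 59 64 63
f 63 62 61
f 64 62 63
f 66 65 68
f 66 68 67
f 68 65 69
f 68 69 67
f 69 65 70
f 69 70 67
f 70 65 71
f 70 71 67
f 71 65 72
f 71 72 67
f 72 65 73
f 72 73 67
f 73 65 74
f 73 74 67
f 74 65 75
f 74 75 67
f 75 65 76
f 75 76 67
f 76 65 66
f 76 66 67



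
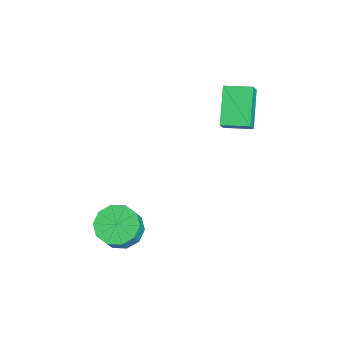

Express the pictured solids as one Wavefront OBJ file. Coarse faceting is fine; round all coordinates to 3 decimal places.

v 0.919 -2.321 -3.665
v 1.828 -2.107 -4.143
v 2.431 -2.325 -3.093
v 1.521 -2.539 -2.615
v 1.597 -1.554 -3.896
v 2.2 -1.771 -2.846
v 1.106 -1.294 -3.56
v 1.709 -1.511 -2.51
v 0.544 -1.426 -3.265
v 1.147 -1.643 -2.215
v 0.125 -1.9 -3.122
v 0.728 -2.117 -2.072
v 0.009 -2.535 -3.187
v 0.612 -2.753 -2.137
v 0.24 -3.089 -3.434
v 0.843 -3.306 -2.384
v 0.731 -3.349 -3.77
v 1.334 -3.566 -2.72
v 1.293 -3.217 -4.065
v 1.896 -3.434 -3.015
v 1.712 -2.743 -4.208
v 2.315 -2.96 -3.158
v -2.252 2.321 0.429
v -3.955 2.546 1.62
v -1.958 3.659 0.598
v -3.661 3.884 1.788
v -1.799 2.136 1.112
v -3.502 2.361 2.302
v -1.505 3.474 1.28
v -3.208 3.699 2.471
f 2 1 5
f 2 5 3
f 3 5 6
f 3 6 4
f 5 1 7
f 5 7 6
f 6 7 8
f 6 8 4
f 7 1 9
f 7 9 8
f 8 9 10
f 8 10 4
f 9 1 11
f 9 11 10
f 10 11 12
f 10 12 4
f 11 1 13
f 11 13 12
f 12 13 14
f 12 14 4
f 13 1 15
f 13 15 14
f 14 15 16
f 14 16 4
f 15 1 17
f 15 17 16
f 16 17 18
f 16 18 4
f 17 1 19
f 17 19 18
f 18 19 20
f 18 20 4
f 19 1 21
f 19 21 20
f 20 21 22
f 20 22 4
f 21 1 2
f 21 2 22
f 22 2 3
f 22 3 4
f 24 26 23
f 27 24 23
f 23 26 25
f 25 27 23
f 24 30 26
f 28 24 27
f 28 30 24
f 26 30 25
f 29 27 25
f 25 30 29
f 29 28 27
f 30 28 29



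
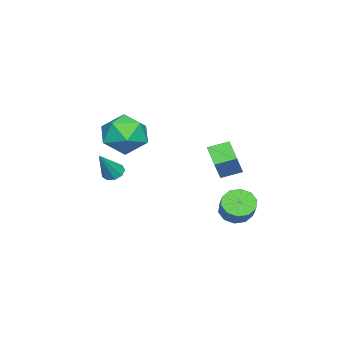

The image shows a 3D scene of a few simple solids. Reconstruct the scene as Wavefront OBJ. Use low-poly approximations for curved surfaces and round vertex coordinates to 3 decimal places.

v -0.232 1.98 -2.513
v 0.172 1.329 -2.591
v 1.016 1.749 -1.725
v 0.612 2.4 -1.647
v 0.339 1.645 -2.906
v 1.183 2.065 -2.041
v 0.287 2.088 -3.071
v 1.131 2.508 -2.205
v 0.037 2.49 -3.023
v 0.881 2.91 -2.157
v -0.315 2.698 -2.78
v 0.529 3.117 -1.914
v -0.636 2.631 -2.435
v 0.208 3.051 -1.569
v -0.803 2.315 -2.119
v 0.041 2.735 -1.254
v -0.751 1.872 -1.955
v 0.093 2.292 -1.089
v -0.501 1.47 -2.003
v 0.343 1.89 -1.137
v -0.149 1.263 -2.246
v 0.695 1.682 -1.38
v -0.397 1.211 -0.807
v -1.217 0.58 -0.219
v -0.828 2.059 -0.499
v -1.649 1.428 0.088
v 0.389 1.212 0.292
v -0.432 0.581 0.879
v -0.043 2.06 0.599
v -0.863 1.429 1.187
v 1.095 -1.567 2.393
v 2.081 -1.428 2.962
v 1.879 -2.892 1.358
v 2.865 -2.753 1.927
v 1.956 -3.208 2.457
v 1.472 -2.39 3.097
v 2.488 -1.93 1.223
v 2.004 -1.112 1.863
v 2.941 -1.653 2.239
v 2.613 -2.443 3.001
v 1.347 -1.877 1.319
v 1.019 -2.667 2.081
v 0.371 -3.378 -0.866
v 0.794 -3.478 -1.186
v 1.309 -3.622 0.446
v 0.778 -3.118 -1.108
v 0.572 -2.879 -0.916
v 0.272 -2.874 -0.7
v 0.018 -3.104 -0.562
v -0.07 -3.463 -0.566
v 0.049 -3.782 -0.71
v 0.318 -3.912 -0.927
v 0.613 -3.792 -1.115
f 2 1 5
f 2 5 3
f 3 5 6
f 3 6 4
f 5 1 7
f 5 7 6
f 6 7 8
f 6 8 4
f 7 1 9
f 7 9 8
f 8 9 10
f 8 10 4
f 9 1 11
f 9 11 10
f 10 11 12
f 10 12 4
f 11 1 13
f 11 13 12
f 12 13 14
f 12 14 4
f 13 1 15
f 13 15 14
f 14 15 16
f 14 16 4
f 15 1 17
f 15 17 16
f 16 17 18
f 16 18 4
f 17 1 19
f 17 19 18
f 18 19 20
f 18 20 4
f 19 1 21
f 19 21 20
f 20 21 22
f 20 22 4
f 21 1 2
f 21 2 22
f 22 2 3
f 22 3 4
f 24 26 23
f 27 24 23
f 23 26 25
f 25 27 23
f 24 30 26
f 28 24 27
f 28 30 24
f 26 30 25
f 29 27 25
f 25 30 29
f 29 28 27
f 30 28 29
f 31 42 36
f 31 36 32
f 31 32 38
f 31 38 41
f 31 41 42
f 32 36 40
f 36 42 35
f 42 41 33
f 41 38 37
f 38 32 39
f 34 40 35
f 34 35 33
f 34 33 37
f 34 37 39
f 34 39 40
f 35 40 36
f 33 35 42
f 37 33 41
f 39 37 38
f 40 39 32
f 44 43 46
f 44 46 45
f 46 43 47
f 46 47 45
f 47 43 48
f 47 48 45
f 48 43 49
f 48 49 45
f 49 43 50
f 49 50 45
f 50 43 51
f 50 51 45
f 51 43 52
f 51 52 45
f 52 43 53
f 52 53 45
f 53 43 44
f 53 44 45



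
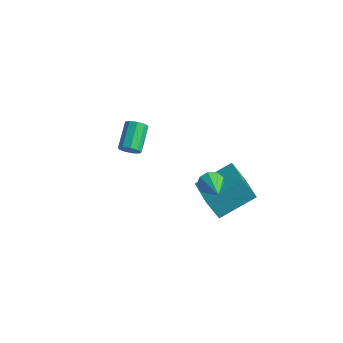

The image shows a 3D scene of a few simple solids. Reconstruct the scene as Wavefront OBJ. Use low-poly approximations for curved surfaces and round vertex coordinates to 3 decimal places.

v 3.22 -1.976 1.708
v 3.577 -1.89 1.148
v 4.22 -2.864 2.212
v 3.698 -1.577 1.46
v 3.595 -1.451 1.889
v 3.316 -1.57 2.232
v 2.992 -1.879 2.331
v 2.775 -2.233 2.138
v 2.765 -2.467 1.744
v 2.968 -2.471 1.333
v 3.289 -2.243 1.098
v 1.171 -0.178 -1.364
v 2.707 -1.539 -0.66
v 2.228 1.472 -0.479
v 3.764 0.11 0.225
v 1.816 -0.01 -2.445
v 3.352 -1.372 -1.741
v 2.873 1.639 -1.56
v 4.409 0.278 -0.856
v -2.65 -0.254 -0.842
v -2.441 -0.472 -0.324
v -2.921 0.836 0.42
v -3.13 1.054 -0.098
v -2.148 -0.257 -0.514
v -2.628 1.052 0.23
v -2.09 -0.04 -0.857
v -2.57 1.269 -0.113
v -2.294 0.077 -1.194
v -2.774 1.385 -0.45
v -2.665 0.038 -1.366
v -3.145 1.347 -0.622
v -3.028 -0.137 -1.293
v -3.509 1.172 -0.548
v -3.215 -0.367 -1.009
v -3.695 0.941 -0.264
v -3.137 -0.544 -0.647
v -3.618 0.764 0.097
v -2.832 -0.586 -0.376
v -3.312 0.723 0.368
f 2 1 4
f 2 4 3
f 4 1 5
f 4 5 3
f 5 1 6
f 5 6 3
f 6 1 7
f 6 7 3
f 7 1 8
f 7 8 3
f 8 1 9
f 8 9 3
f 9 1 10
f 9 10 3
f 10 1 11
f 10 11 3
f 11 1 2
f 11 2 3
f 13 15 12
f 16 13 12
f 12 15 14
f 14 16 12
f 13 19 15
f 17 13 16
f 17 19 13
f 15 19 14
f 18 16 14
f 14 19 18
f 18 17 16
f 19 17 18
f 21 20 24
f 21 24 22
f 22 24 25
f 22 25 23
f 24 20 26
f 24 26 25
f 25 26 27
f 25 27 23
f 26 20 28
f 26 28 27
f 27 28 29
f 27 29 23
f 28 20 30
f 28 30 29
f 29 30 31
f 29 31 23
f 30 20 32
f 30 32 31
f 31 32 33
f 31 33 23
f 32 20 34
f 32 34 33
f 33 34 35
f 33 35 23
f 34 20 36
f 34 36 35
f 35 36 37
f 35 37 23
f 36 20 38
f 36 38 37
f 37 38 39
f 37 39 23
f 38 20 21
f 38 21 39
f 39 21 22
f 39 22 23



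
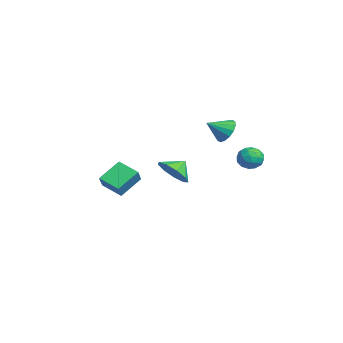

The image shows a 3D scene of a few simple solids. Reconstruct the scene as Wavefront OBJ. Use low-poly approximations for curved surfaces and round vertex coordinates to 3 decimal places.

v -3.559 -0.745 -0.49
v -3.098 0.022 -1.113
v -3.921 0.025 0.19
v -3.797 -0.106 -1.34
v -4.384 -0.532 -1.17
v -4.585 -1.059 -0.682
v -4.306 -1.438 -0.104
v -3.677 -1.493 0.293
v -2.993 -1.199 0.324
v -2.574 -0.691 -0.027
v -2.615 -0.209 -0.594
v -2.564 -4.752 -0.823
v -3.183 -3.596 0.111
v -1.665 -3.855 -1.337
v -2.285 -2.698 -0.404
v -1.875 -5.002 -0.056
v -2.495 -3.845 0.877
v -0.977 -4.104 -0.571
v -1.596 -2.948 0.363
v 2.712 2.4 2.779
v 3.27 2.542 2.287
v 3.39 1.518 3.293
v 3.948 1.66 2.801
v 3.777 2.167 3.338
v 3.358 2.712 3.02
v 3.302 1.348 2.56
v 2.883 1.893 2.242
v 3.635 1.892 2.152
v 3.928 2.398 2.633
v 2.732 1.662 2.947
v 3.025 2.168 3.428
v 2.932 2.548 2.488
v 3.728 1.512 3.092
v 3.628 1.809 3.407
v 3.956 1.893 3.119
v 2.984 2.648 2.919
v 3.312 2.732 2.63
v 3.609 2.511 3.247
v 3.348 1.328 2.95
v 3.676 1.412 2.661
v 2.704 2.167 2.461
v 3.032 2.251 2.173
v 3.051 1.549 2.333
v 3.474 2.25 2.12
v 3.872 1.732 2.422
v 3.492 1.548 2.28
v 3.246 1.869 2.093
v 3.647 2.547 2.402
v 4.045 2.029 2.704
v 3.944 2.327 3.02
v 3.698 2.647 2.833
v 3.861 2.166 2.323
v 2.615 2.031 2.876
v 3.013 1.513 3.178
v 2.962 1.413 2.747
v 2.716 1.733 2.56
v 2.788 2.328 3.158
v 3.186 1.81 3.46
v 3.414 2.191 3.487
v 3.168 2.512 3.3
v 2.799 1.894 3.257
v -3.894 2.277 2.319
v -3.374 2.686 2.884
v -3.766 1.143 3.021
v -3.79 2.74 3.048
v -4.234 2.67 3.017
v -4.587 2.495 2.799
v -4.754 2.262 2.452
v -4.691 2.032 2.07
v -4.415 1.868 1.754
v -3.999 1.814 1.59
v -3.555 1.884 1.621
v -3.202 2.059 1.84
v -3.035 2.293 2.186
v -3.098 2.522 2.569
f 2 1 4
f 2 4 3
f 4 1 5
f 4 5 3
f 5 1 6
f 5 6 3
f 6 1 7
f 6 7 3
f 7 1 8
f 7 8 3
f 8 1 9
f 8 9 3
f 9 1 10
f 9 10 3
f 10 1 11
f 10 11 3
f 11 1 2
f 11 2 3
f 13 15 12
f 16 13 12
f 12 15 14
f 14 16 12
f 13 19 15
f 17 13 16
f 17 19 13
f 15 19 14
f 18 16 14
f 14 19 18
f 18 17 16
f 19 17 18
f 20 57 36
f 57 31 60
f 36 60 25
f 57 60 36
f 20 36 32
f 36 25 37
f 32 37 21
f 36 37 32
f 20 32 41
f 32 21 42
f 41 42 27
f 32 42 41
f 20 41 53
f 41 27 56
f 53 56 30
f 41 56 53
f 20 53 57
f 53 30 61
f 57 61 31
f 53 61 57
f 21 37 48
f 37 25 51
f 48 51 29
f 37 51 48
f 25 60 38
f 60 31 59
f 38 59 24
f 60 59 38
f 31 61 58
f 61 30 54
f 58 54 22
f 61 54 58
f 30 56 55
f 56 27 43
f 55 43 26
f 56 43 55
f 27 42 47
f 42 21 44
f 47 44 28
f 42 44 47
f 23 49 35
f 49 29 50
f 35 50 24
f 49 50 35
f 23 35 33
f 35 24 34
f 33 34 22
f 35 34 33
f 23 33 40
f 33 22 39
f 40 39 26
f 33 39 40
f 23 40 45
f 40 26 46
f 45 46 28
f 40 46 45
f 23 45 49
f 45 28 52
f 49 52 29
f 45 52 49
f 24 50 38
f 50 29 51
f 38 51 25
f 50 51 38
f 22 34 58
f 34 24 59
f 58 59 31
f 34 59 58
f 26 39 55
f 39 22 54
f 55 54 30
f 39 54 55
f 28 46 47
f 46 26 43
f 47 43 27
f 46 43 47
f 29 52 48
f 52 28 44
f 48 44 21
f 52 44 48
f 63 62 65
f 63 65 64
f 65 62 66
f 65 66 64
f 66 62 67
f 66 67 64
f 67 62 68
f 67 68 64
f 68 62 69
f 68 69 64
f 69 62 70
f 69 70 64
f 70 62 71
f 70 71 64
f 71 62 72
f 71 72 64
f 72 62 73
f 72 73 64
f 73 62 74
f 73 74 64
f 74 62 75
f 74 75 64
f 75 62 63
f 75 63 64



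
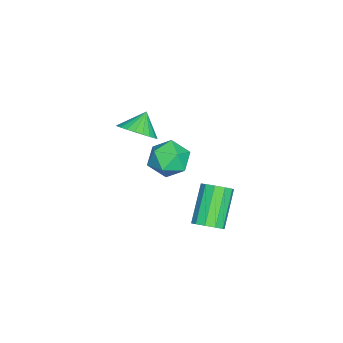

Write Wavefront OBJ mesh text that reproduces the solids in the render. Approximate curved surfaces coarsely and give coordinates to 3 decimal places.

v 1.211 1.034 -2.964
v 1.639 0.61 -2.534
v 0.177 0.661 -1.027
v -0.251 1.086 -1.456
v 1.742 1.047 -2.449
v 0.281 1.099 -0.942
v 1.643 1.479 -2.56
v 0.181 1.531 -1.053
v 1.378 1.742 -2.826
v -0.083 1.793 -1.318
v 1.049 1.734 -3.144
v -0.412 1.785 -1.636
v 0.783 1.459 -3.393
v -0.679 1.51 -1.886
v 0.679 1.021 -3.478
v -0.782 1.073 -1.971
v 0.779 0.589 -3.367
v -0.683 0.641 -1.86
v 1.043 0.327 -3.102
v -0.418 0.378 -1.594
v 1.372 0.335 -2.784
v -0.089 0.386 -1.276
v 1.431 -2.04 2.918
v 1.905 -2.609 3.497
v 0.689 -1.82 3.742
v 2.071 -2.288 3.56
v 2.139 -1.929 3.526
v 2.1 -1.588 3.399
v 1.958 -1.315 3.199
v 1.737 -1.152 2.956
v 1.468 -1.125 2.708
v 1.194 -1.237 2.491
v 0.956 -1.471 2.339
v 0.79 -1.792 2.276
v 0.722 -2.151 2.31
v 0.762 -2.492 2.437
v 0.903 -2.765 2.637
v 1.125 -2.928 2.88
v 1.393 -2.955 3.128
v 1.667 -2.843 3.345
v -0.601 -0.558 -0.695
v 0.28 -0.24 -0.216
v -0.64 -1.94 0.296
v 0.241 -1.622 0.775
v -0.657 -1.094 0.919
v -0.633 -0.239 0.307
v 0.273 -1.941 -0.227
v 0.297 -1.086 -0.839
v 0.819 -1.094 0.074
v 0.245 -0.571 0.782
v -0.605 -1.609 -0.702
v -1.179 -1.086 0.006
f 2 1 5
f 2 5 3
f 3 5 6
f 3 6 4
f 5 1 7
f 5 7 6
f 6 7 8
f 6 8 4
f 7 1 9
f 7 9 8
f 8 9 10
f 8 10 4
f 9 1 11
f 9 11 10
f 10 11 12
f 10 12 4
f 11 1 13
f 11 13 12
f 12 13 14
f 12 14 4
f 13 1 15
f 13 15 14
f 14 15 16
f 14 16 4
f 15 1 17
f 15 17 16
f 16 17 18
f 16 18 4
f 17 1 19
f 17 19 18
f 18 19 20
f 18 20 4
f 19 1 21
f 19 21 20
f 20 21 22
f 20 22 4
f 21 1 2
f 21 2 22
f 22 2 3
f 22 3 4
f 24 23 26
f 24 26 25
f 26 23 27
f 26 27 25
f 27 23 28
f 27 28 25
f 28 23 29
f 28 29 25
f 29 23 30
f 29 30 25
f 30 23 31
f 30 31 25
f 31 23 32
f 31 32 25
f 32 23 33
f 32 33 25
f 33 23 34
f 33 34 25
f 34 23 35
f 34 35 25
f 35 23 36
f 35 36 25
f 36 23 37
f 36 37 25
f 37 23 38
f 37 38 25
f 38 23 39
f 38 39 25
f 39 23 40
f 39 40 25
f 40 23 24
f 40 24 25
f 41 52 46
f 41 46 42
f 41 42 48
f 41 48 51
f 41 51 52
f 42 46 50
f 46 52 45
f 52 51 43
f 51 48 47
f 48 42 49
f 44 50 45
f 44 45 43
f 44 43 47
f 44 47 49
f 44 49 50
f 45 50 46
f 43 45 52
f 47 43 51
f 49 47 48
f 50 49 42



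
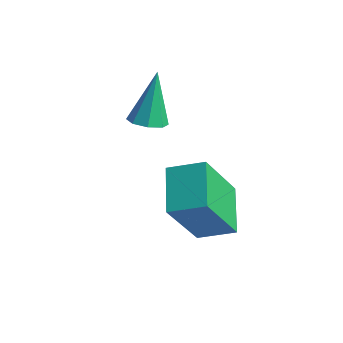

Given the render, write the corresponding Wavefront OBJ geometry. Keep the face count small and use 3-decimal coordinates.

v -0.265 -0.177 -1.747
v -0.556 -1.046 -0.003
v 0.569 0.265 -1.388
v 0.278 -0.604 0.356
v 0.442 -1.196 -2.136
v 0.151 -2.065 -0.392
v 1.276 -0.754 -1.777
v 0.985 -1.623 -0.033
v -2.245 0.621 -0.621
v -1.975 0.248 -0.36
v -2.455 1.379 0.681
v -1.736 0.546 -0.495
v -1.795 0.889 -0.704
v -2.118 1.075 -0.864
v -2.515 0.995 -0.882
v -2.754 0.697 -0.746
v -2.695 0.354 -0.538
v -2.372 0.168 -0.377
f 2 4 1
f 5 2 1
f 1 4 3
f 3 5 1
f 2 8 4
f 6 2 5
f 6 8 2
f 4 8 3
f 7 5 3
f 3 8 7
f 7 6 5
f 8 6 7
f 10 9 12
f 10 12 11
f 12 9 13
f 12 13 11
f 13 9 14
f 13 14 11
f 14 9 15
f 14 15 11
f 15 9 16
f 15 16 11
f 16 9 17
f 16 17 11
f 17 9 18
f 17 18 11
f 18 9 10
f 18 10 11



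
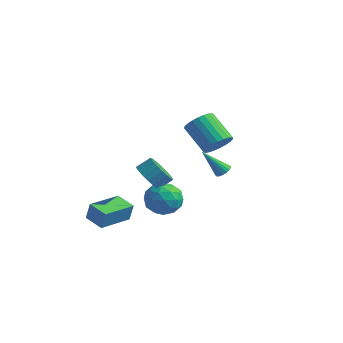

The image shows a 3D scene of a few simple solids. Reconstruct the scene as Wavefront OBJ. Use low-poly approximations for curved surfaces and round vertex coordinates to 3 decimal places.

v -0.44 4.198 -0.915
v 0.029 3.956 -0.761
v -1.36 3.402 0.635
v 0.035 4.189 -0.638
v -0.068 4.424 -0.579
v -0.257 4.607 -0.596
v -0.487 4.696 -0.687
v -0.707 4.672 -0.83
v -0.865 4.538 -0.992
v -0.927 4.327 -1.137
v -0.877 4.086 -1.231
v -0.727 3.871 -1.252
v -0.511 3.731 -1.197
v -0.279 3.697 -1.076
v -0.084 3.779 -0.919
v -3.65 2.145 -2.767
v -2.571 2.706 -2.667
v -2.729 0.434 -3.113
v -1.65 0.995 -3.013
v -2.356 0.85 -2.029
v -2.925 1.908 -1.815
v -2.375 1.232 -3.965
v -2.944 2.29 -3.751
v -1.783 2.141 -3.407
v -1.771 1.905 -2.211
v -3.529 1.235 -3.569
v -3.517 0.999 -2.373
v -3.191 2.576 -2.686
v -2.109 0.564 -3.094
v -2.524 0.48 -2.515
v -1.89 0.809 -2.456
v -3.399 2.107 -2.186
v -2.765 2.436 -2.127
v -2.639 1.346 -1.752
v -2.535 0.704 -3.653
v -1.901 1.033 -3.594
v -3.41 2.331 -3.324
v -2.776 2.66 -3.265
v -2.661 1.794 -4.028
v -2.094 2.573 -3.063
v -1.553 1.568 -3.267
v -1.979 1.707 -3.826
v -2.313 2.329 -3.7
v -2.087 2.435 -2.36
v -1.546 1.429 -2.563
v -1.961 1.344 -1.985
v -2.295 1.966 -1.859
v -1.624 2.103 -2.795
v -3.754 1.711 -3.217
v -3.213 0.705 -3.42
v -3.005 1.174 -3.921
v -3.339 1.796 -3.795
v -3.747 1.572 -2.513
v -3.206 0.567 -2.717
v -2.987 0.811 -2.08
v -3.321 1.433 -1.954
v -3.676 1.037 -2.985
v -3.587 1.256 -1.395
v -3.041 1.594 -2.187
v -2.566 2.302 -1.557
v -3.113 1.964 -0.765
v -3.385 1.841 -2.205
v -2.91 2.549 -1.575
v -3.764 1.987 -2.084
v -3.289 2.695 -1.454
v -4.113 2.007 -1.843
v -3.638 2.715 -1.213
v -4.371 1.896 -1.525
v -3.896 2.605 -0.895
v -4.493 1.675 -1.184
v -4.018 2.383 -0.554
v -4.459 1.382 -0.88
v -3.984 2.09 -0.25
v -4.274 1.066 -0.665
v -3.799 1.775 -0.035
v -3.97 0.784 -0.576
v -3.496 1.492 0.054
v -3.6 0.583 -0.629
v -3.126 1.291 0.001
v -3.228 0.498 -0.814
v -2.754 1.207 -0.184
v -2.918 0.545 -1.1
v -2.444 1.253 -0.47
v -2.724 0.714 -1.436
v -2.249 1.422 -0.806
v -2.679 0.977 -1.766
v -2.204 1.685 -1.136
v -2.791 1.288 -2.032
v -2.316 1.997 -1.402
v 2.028 0.754 3.263
v 2.627 0.867 3.977
v 1.072 1.059 5.252
v 0.472 0.946 4.537
v 2.581 1.214 3.868
v 1.025 1.406 5.143
v 2.449 1.491 3.666
v 0.894 1.683 4.941
v 2.254 1.655 3.403
v 0.699 1.847 4.678
v 2.024 1.683 3.119
v 0.469 1.875 4.393
v 1.795 1.569 2.856
v 0.24 1.761 4.131
v 1.601 1.331 2.655
v 0.046 1.523 3.93
v 1.472 1.005 2.547
v -0.083 1.197 3.822
v 1.428 0.641 2.548
v -0.127 0.833 3.823
v 1.475 0.294 2.657
v -0.081 0.486 3.932
v 1.606 0.017 2.859
v 0.051 0.209 4.134
v 1.801 -0.147 3.122
v 0.246 0.045 4.397
v 2.031 -0.175 3.407
v 0.476 0.017 4.681
v 2.26 -0.061 3.669
v 0.705 0.131 4.944
v 2.454 0.177 3.87
v 0.899 0.369 5.145
v 2.583 0.503 3.978
v 1.028 0.695 5.253
v -4.158 -3.219 -2.984
v -3.88 -3.171 -1.828
v -3.989 -1.109 -3.112
v -3.712 -1.062 -1.956
v -2.888 -3.338 -3.284
v -2.611 -3.291 -2.128
v -2.72 -1.229 -3.412
v -2.442 -1.181 -2.256
f 2 1 4
f 2 4 3
f 4 1 5
f 4 5 3
f 5 1 6
f 5 6 3
f 6 1 7
f 6 7 3
f 7 1 8
f 7 8 3
f 8 1 9
f 8 9 3
f 9 1 10
f 9 10 3
f 10 1 11
f 10 11 3
f 11 1 12
f 11 12 3
f 12 1 13
f 12 13 3
f 13 1 14
f 13 14 3
f 14 1 15
f 14 15 3
f 15 1 2
f 15 2 3
f 16 53 32
f 53 27 56
f 32 56 21
f 53 56 32
f 16 32 28
f 32 21 33
f 28 33 17
f 32 33 28
f 16 28 37
f 28 17 38
f 37 38 23
f 28 38 37
f 16 37 49
f 37 23 52
f 49 52 26
f 37 52 49
f 16 49 53
f 49 26 57
f 53 57 27
f 49 57 53
f 17 33 44
f 33 21 47
f 44 47 25
f 33 47 44
f 21 56 34
f 56 27 55
f 34 55 20
f 56 55 34
f 27 57 54
f 57 26 50
f 54 50 18
f 57 50 54
f 26 52 51
f 52 23 39
f 51 39 22
f 52 39 51
f 23 38 43
f 38 17 40
f 43 40 24
f 38 40 43
f 19 45 31
f 45 25 46
f 31 46 20
f 45 46 31
f 19 31 29
f 31 20 30
f 29 30 18
f 31 30 29
f 19 29 36
f 29 18 35
f 36 35 22
f 29 35 36
f 19 36 41
f 36 22 42
f 41 42 24
f 36 42 41
f 19 41 45
f 41 24 48
f 45 48 25
f 41 48 45
f 20 46 34
f 46 25 47
f 34 47 21
f 46 47 34
f 18 30 54
f 30 20 55
f 54 55 27
f 30 55 54
f 22 35 51
f 35 18 50
f 51 50 26
f 35 50 51
f 24 42 43
f 42 22 39
f 43 39 23
f 42 39 43
f 25 48 44
f 48 24 40
f 44 40 17
f 48 40 44
f 59 58 62
f 59 62 60
f 60 62 63
f 60 63 61
f 62 58 64
f 62 64 63
f 63 64 65
f 63 65 61
f 64 58 66
f 64 66 65
f 65 66 67
f 65 67 61
f 66 58 68
f 66 68 67
f 67 68 69
f 67 69 61
f 68 58 70
f 68 70 69
f 69 70 71
f 69 71 61
f 70 58 72
f 70 72 71
f 71 72 73
f 71 73 61
f 72 58 74
f 72 74 73
f 73 74 75
f 73 75 61
f 74 58 76
f 74 76 75
f 75 76 77
f 75 77 61
f 76 58 78
f 76 78 77
f 77 78 79
f 77 79 61
f 78 58 80
f 78 80 79
f 79 80 81
f 79 81 61
f 80 58 82
f 80 82 81
f 81 82 83
f 81 83 61
f 82 58 84
f 82 84 83
f 83 84 85
f 83 85 61
f 84 58 86
f 84 86 85
f 85 86 87
f 85 87 61
f 86 58 88
f 86 88 87
f 87 88 89
f 87 89 61
f 88 58 59
f 88 59 89
f 89 59 60
f 89 60 61
f 91 90 94
f 91 94 92
f 92 94 95
f 92 95 93
f 94 90 96
f 94 96 95
f 95 96 97
f 95 97 93
f 96 90 98
f 96 98 97
f 97 98 99
f 97 99 93
f 98 90 100
f 98 100 99
f 99 100 101
f 99 101 93
f 100 90 102
f 100 102 101
f 101 102 103
f 101 103 93
f 102 90 104
f 102 104 103
f 103 104 105
f 103 105 93
f 104 90 106
f 104 106 105
f 105 106 107
f 105 107 93
f 106 90 108
f 106 108 107
f 107 108 109
f 107 109 93
f 108 90 110
f 108 110 109
f 109 110 111
f 109 111 93
f 110 90 112
f 110 112 111
f 111 112 113
f 111 113 93
f 112 90 114
f 112 114 113
f 113 114 115
f 113 115 93
f 114 90 116
f 114 116 115
f 115 116 117
f 115 117 93
f 116 90 118
f 116 118 117
f 117 118 119
f 117 119 93
f 118 90 120
f 118 120 119
f 119 120 121
f 119 121 93
f 120 90 122
f 120 122 121
f 121 122 123
f 121 123 93
f 122 90 91
f 122 91 123
f 123 91 92
f 123 92 93
f 125 127 124
f 128 125 124
f 124 127 126
f 126 128 124
f 125 131 127
f 129 125 128
f 129 131 125
f 127 131 126
f 130 128 126
f 126 131 130
f 130 129 128
f 131 129 130



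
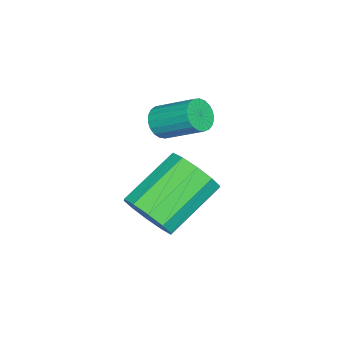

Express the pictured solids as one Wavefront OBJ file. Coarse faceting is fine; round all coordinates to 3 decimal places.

v 1.136 -1.026 0.95
v 1.666 -0.767 1.563
v 0.173 -0.035 2.543
v -0.356 -0.294 1.93
v 1.624 -0.38 1.21
v 0.131 0.352 2.19
v 1.396 -0.24 0.758
v -0.097 0.493 1.738
v 1.069 -0.4 0.379
v -0.424 0.333 1.359
v 0.768 -0.799 0.219
v -0.725 -0.067 1.198
v 0.607 -1.285 0.337
v -0.886 -0.553 1.317
v 0.649 -1.672 0.69
v -0.844 -0.94 1.67
v 0.877 -1.813 1.142
v -0.616 -1.08 2.122
v 1.204 -1.653 1.521
v -0.289 -0.92 2.501
v 1.505 -1.253 1.682
v 0.012 -0.521 2.661
v -2.213 -2.077 1.99
v -1.763 -1.943 1.705
v -1.636 -0.749 2.464
v -2.087 -0.883 2.75
v -1.928 -1.846 1.58
v -1.802 -0.653 2.339
v -2.143 -1.789 1.527
v -2.017 -0.596 2.286
v -2.37 -1.782 1.553
v -2.244 -0.589 2.313
v -2.57 -1.826 1.656
v -2.444 -0.632 2.415
v -2.708 -1.913 1.816
v -2.582 -0.72 2.575
v -2.761 -2.029 2.006
v -2.634 -0.835 2.765
v -2.719 -2.152 2.194
v -2.592 -0.959 2.953
v -2.589 -2.263 2.346
v -2.463 -1.07 3.105
v -2.395 -2.342 2.437
v -2.268 -1.148 3.196
v -2.169 -2.374 2.451
v -2.042 -1.181 3.21
v -1.95 -2.356 2.385
v -1.824 -1.162 3.144
v -1.778 -2.289 2.251
v -1.651 -1.095 3.01
v -1.68 -2.185 2.072
v -1.554 -0.992 2.831
v -1.675 -2.063 1.879
v -1.548 -0.869 2.638
f 2 1 5
f 2 5 3
f 3 5 6
f 3 6 4
f 5 1 7
f 5 7 6
f 6 7 8
f 6 8 4
f 7 1 9
f 7 9 8
f 8 9 10
f 8 10 4
f 9 1 11
f 9 11 10
f 10 11 12
f 10 12 4
f 11 1 13
f 11 13 12
f 12 13 14
f 12 14 4
f 13 1 15
f 13 15 14
f 14 15 16
f 14 16 4
f 15 1 17
f 15 17 16
f 16 17 18
f 16 18 4
f 17 1 19
f 17 19 18
f 18 19 20
f 18 20 4
f 19 1 21
f 19 21 20
f 20 21 22
f 20 22 4
f 21 1 2
f 21 2 22
f 22 2 3
f 22 3 4
f 24 23 27
f 24 27 25
f 25 27 28
f 25 28 26
f 27 23 29
f 27 29 28
f 28 29 30
f 28 30 26
f 29 23 31
f 29 31 30
f 30 31 32
f 30 32 26
f 31 23 33
f 31 33 32
f 32 33 34
f 32 34 26
f 33 23 35
f 33 35 34
f 34 35 36
f 34 36 26
f 35 23 37
f 35 37 36
f 36 37 38
f 36 38 26
f 37 23 39
f 37 39 38
f 38 39 40
f 38 40 26
f 39 23 41
f 39 41 40
f 40 41 42
f 40 42 26
f 41 23 43
f 41 43 42
f 42 43 44
f 42 44 26
f 43 23 45
f 43 45 44
f 44 45 46
f 44 46 26
f 45 23 47
f 45 47 46
f 46 47 48
f 46 48 26
f 47 23 49
f 47 49 48
f 48 49 50
f 48 50 26
f 49 23 51
f 49 51 50
f 50 51 52
f 50 52 26
f 51 23 53
f 51 53 52
f 52 53 54
f 52 54 26
f 53 23 24
f 53 24 54
f 54 24 25
f 54 25 26



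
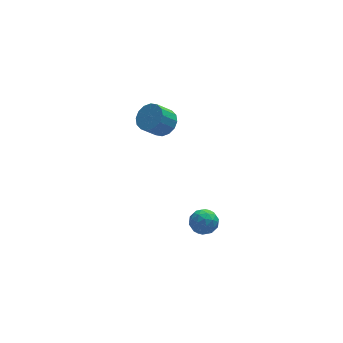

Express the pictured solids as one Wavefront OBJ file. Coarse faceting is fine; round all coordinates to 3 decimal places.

v 3.377 -2.253 -0.9
v 3.708 -2.718 -0.372
v 2.992 -3.262 -1.548
v 3.323 -3.727 -1.02
v 2.695 -3.309 -0.83
v 2.933 -2.686 -0.43
v 3.767 -3.294 -1.49
v 4.005 -2.671 -1.09
v 3.949 -3.362 -0.737
v 3.287 -3.371 -0.329
v 3.413 -2.609 -1.591
v 2.751 -2.618 -1.183
v 3.576 -2.397 -0.579
v 3.124 -3.583 -1.341
v 2.755 -3.337 -1.229
v 2.949 -3.611 -0.919
v 3.12 -2.378 -0.613
v 3.315 -2.651 -0.303
v 2.72 -2.999 -0.572
v 3.385 -3.329 -1.617
v 3.58 -3.602 -1.307
v 3.751 -2.369 -1.001
v 3.945 -2.643 -0.691
v 3.98 -2.981 -1.348
v 3.913 -3.049 -0.483
v 3.687 -3.642 -0.864
v 3.948 -3.388 -1.14
v 4.087 -3.021 -0.905
v 3.523 -3.054 -0.243
v 3.297 -3.647 -0.624
v 2.928 -3.402 -0.513
v 3.068 -3.035 -0.277
v 3.665 -3.433 -0.458
v 3.403 -2.333 -1.296
v 3.177 -2.926 -1.677
v 3.632 -2.945 -1.643
v 3.772 -2.578 -1.407
v 3.013 -2.338 -1.056
v 2.787 -2.931 -1.437
v 2.613 -2.959 -1.015
v 2.752 -2.592 -0.78
v 3.035 -2.547 -1.462
v 3.002 3.768 0.857
v 3.516 4.132 1.428
v 2.693 3.876 2.333
v 2.178 3.512 1.763
v 3.257 4.457 1.284
v 2.433 4.201 2.19
v 2.929 4.598 1.026
v 2.106 4.342 1.931
v 2.621 4.516 0.723
v 1.798 4.26 1.628
v 2.415 4.234 0.456
v 1.592 3.978 1.361
v 2.366 3.827 0.296
v 1.543 3.571 1.201
v 2.487 3.404 0.287
v 1.664 3.148 1.192
v 2.747 3.079 0.43
v 1.923 2.823 1.336
v 3.074 2.938 0.689
v 2.251 2.682 1.594
v 3.382 3.02 0.992
v 2.559 2.764 1.897
v 3.588 3.302 1.259
v 2.765 3.046 2.164
v 3.637 3.709 1.419
v 2.814 3.453 2.324
f 1 38 17
f 38 12 41
f 17 41 6
f 38 41 17
f 1 17 13
f 17 6 18
f 13 18 2
f 17 18 13
f 1 13 22
f 13 2 23
f 22 23 8
f 13 23 22
f 1 22 34
f 22 8 37
f 34 37 11
f 22 37 34
f 1 34 38
f 34 11 42
f 38 42 12
f 34 42 38
f 2 18 29
f 18 6 32
f 29 32 10
f 18 32 29
f 6 41 19
f 41 12 40
f 19 40 5
f 41 40 19
f 12 42 39
f 42 11 35
f 39 35 3
f 42 35 39
f 11 37 36
f 37 8 24
f 36 24 7
f 37 24 36
f 8 23 28
f 23 2 25
f 28 25 9
f 23 25 28
f 4 30 16
f 30 10 31
f 16 31 5
f 30 31 16
f 4 16 14
f 16 5 15
f 14 15 3
f 16 15 14
f 4 14 21
f 14 3 20
f 21 20 7
f 14 20 21
f 4 21 26
f 21 7 27
f 26 27 9
f 21 27 26
f 4 26 30
f 26 9 33
f 30 33 10
f 26 33 30
f 5 31 19
f 31 10 32
f 19 32 6
f 31 32 19
f 3 15 39
f 15 5 40
f 39 40 12
f 15 40 39
f 7 20 36
f 20 3 35
f 36 35 11
f 20 35 36
f 9 27 28
f 27 7 24
f 28 24 8
f 27 24 28
f 10 33 29
f 33 9 25
f 29 25 2
f 33 25 29
f 44 43 47
f 44 47 45
f 45 47 48
f 45 48 46
f 47 43 49
f 47 49 48
f 48 49 50
f 48 50 46
f 49 43 51
f 49 51 50
f 50 51 52
f 50 52 46
f 51 43 53
f 51 53 52
f 52 53 54
f 52 54 46
f 53 43 55
f 53 55 54
f 54 55 56
f 54 56 46
f 55 43 57
f 55 57 56
f 56 57 58
f 56 58 46
f 57 43 59
f 57 59 58
f 58 59 60
f 58 60 46
f 59 43 61
f 59 61 60
f 60 61 62
f 60 62 46
f 61 43 63
f 61 63 62
f 62 63 64
f 62 64 46
f 63 43 65
f 63 65 64
f 64 65 66
f 64 66 46
f 65 43 67
f 65 67 66
f 66 67 68
f 66 68 46
f 67 43 44
f 67 44 68
f 68 44 45
f 68 45 46



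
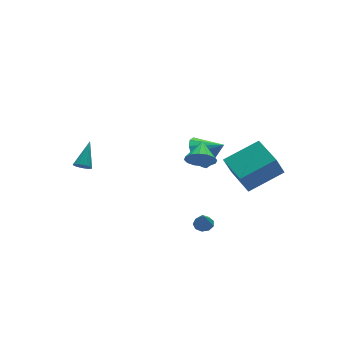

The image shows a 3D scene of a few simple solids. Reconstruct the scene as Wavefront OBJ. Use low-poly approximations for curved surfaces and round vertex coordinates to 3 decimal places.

v 0.468 -3.597 -0.453
v 0.984 -3.682 -0.365
v 0.252 -3.883 0.533
v 0.899 -3.339 -0.284
v 0.613 -3.117 -0.283
v 0.259 -3.119 -0.361
v 0.003 -3.345 -0.482
v -0.036 -3.689 -0.59
v 0.161 -3.99 -0.634
v 0.502 -4.107 -0.594
v 0.827 -3.986 -0.488
v 2.956 -3.641 1.157
v 2.439 -3.686 2.338
v 3.034 -1.726 1.265
v 2.517 -1.771 2.446
v 4.923 -3.769 2.014
v 4.406 -3.814 3.195
v 5.001 -1.854 2.122
v 4.484 -1.899 3.303
v 2.032 -0.275 1.539
v 2.596 -0.276 0.903
v 2.668 0.735 2.101
v 2.277 -0.003 0.772
v 1.892 0.198 0.847
v 1.545 0.271 1.107
v 1.328 0.198 1.483
v 1.3 -0.002 1.874
v 1.468 -0.275 2.175
v 1.788 -0.548 2.306
v 2.172 -0.749 2.231
v 2.519 -0.822 1.971
v 2.736 -0.749 1.595
v 2.764 -0.549 1.204
v -3.091 3.037 0.528
v -2.751 3.12 0.158
v -2.209 3.983 1.552
v -2.888 3.279 0.129
v -3.061 3.397 0.169
v -3.238 3.452 0.271
v -3.39 3.435 0.418
v -3.491 3.349 0.584
v -3.522 3.21 0.74
v -3.479 3.04 0.86
v -3.369 2.87 0.922
v -3.211 2.728 0.917
v -3.032 2.64 0.844
v -2.864 2.621 0.717
v -2.735 2.673 0.557
v -2.667 2.788 0.392
v -2.673 2.946 0.251
v 3.144 1.904 0.183
v 3.522 1.479 -0.688
v 4.156 1.136 0.997
v 3.807 1.93 -0.618
v 3.915 2.374 -0.333
v 3.816 2.692 0.09
v 3.537 2.799 0.537
v 3.152 2.666 0.89
v 2.766 2.329 1.053
v 2.48 1.878 0.983
v 2.372 1.434 0.698
v 2.471 1.116 0.275
v 2.75 1.009 -0.172
v 3.135 1.142 -0.525
f 2 1 4
f 2 4 3
f 4 1 5
f 4 5 3
f 5 1 6
f 5 6 3
f 6 1 7
f 6 7 3
f 7 1 8
f 7 8 3
f 8 1 9
f 8 9 3
f 9 1 10
f 9 10 3
f 10 1 11
f 10 11 3
f 11 1 2
f 11 2 3
f 13 15 12
f 16 13 12
f 12 15 14
f 14 16 12
f 13 19 15
f 17 13 16
f 17 19 13
f 15 19 14
f 18 16 14
f 14 19 18
f 18 17 16
f 19 17 18
f 21 20 23
f 21 23 22
f 23 20 24
f 23 24 22
f 24 20 25
f 24 25 22
f 25 20 26
f 25 26 22
f 26 20 27
f 26 27 22
f 27 20 28
f 27 28 22
f 28 20 29
f 28 29 22
f 29 20 30
f 29 30 22
f 30 20 31
f 30 31 22
f 31 20 32
f 31 32 22
f 32 20 33
f 32 33 22
f 33 20 21
f 33 21 22
f 35 34 37
f 35 37 36
f 37 34 38
f 37 38 36
f 38 34 39
f 38 39 36
f 39 34 40
f 39 40 36
f 40 34 41
f 40 41 36
f 41 34 42
f 41 42 36
f 42 34 43
f 42 43 36
f 43 34 44
f 43 44 36
f 44 34 45
f 44 45 36
f 45 34 46
f 45 46 36
f 46 34 47
f 46 47 36
f 47 34 48
f 47 48 36
f 48 34 49
f 48 49 36
f 49 34 50
f 49 50 36
f 50 34 35
f 50 35 36
f 52 51 54
f 52 54 53
f 54 51 55
f 54 55 53
f 55 51 56
f 55 56 53
f 56 51 57
f 56 57 53
f 57 51 58
f 57 58 53
f 58 51 59
f 58 59 53
f 59 51 60
f 59 60 53
f 60 51 61
f 60 61 53
f 61 51 62
f 61 62 53
f 62 51 63
f 62 63 53
f 63 51 64
f 63 64 53
f 64 51 52
f 64 52 53

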